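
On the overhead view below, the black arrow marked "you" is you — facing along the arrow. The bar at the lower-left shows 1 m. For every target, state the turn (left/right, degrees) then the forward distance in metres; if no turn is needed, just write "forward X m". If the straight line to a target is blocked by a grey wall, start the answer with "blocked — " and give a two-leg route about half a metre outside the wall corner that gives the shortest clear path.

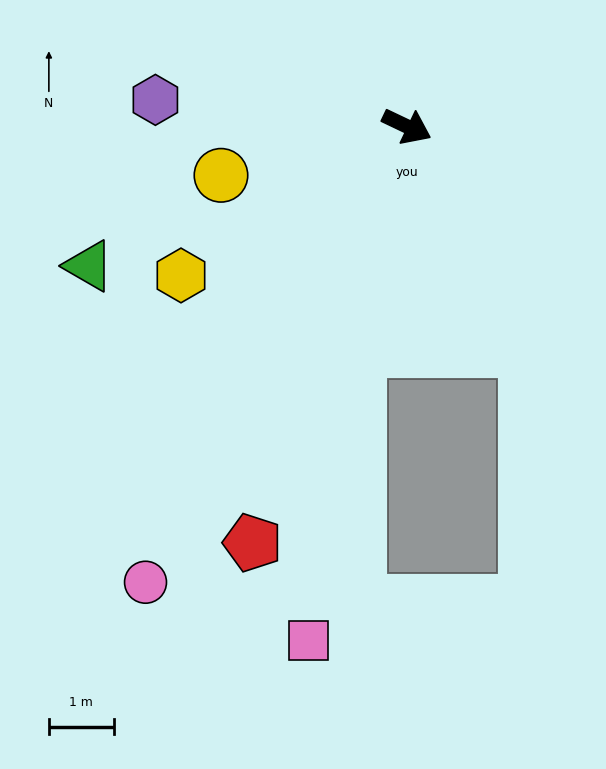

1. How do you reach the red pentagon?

turn right 85°, forward 6.8 m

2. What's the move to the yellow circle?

turn right 140°, forward 3.0 m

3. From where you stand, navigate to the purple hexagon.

turn right 161°, forward 3.9 m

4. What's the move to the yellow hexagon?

turn right 121°, forward 4.2 m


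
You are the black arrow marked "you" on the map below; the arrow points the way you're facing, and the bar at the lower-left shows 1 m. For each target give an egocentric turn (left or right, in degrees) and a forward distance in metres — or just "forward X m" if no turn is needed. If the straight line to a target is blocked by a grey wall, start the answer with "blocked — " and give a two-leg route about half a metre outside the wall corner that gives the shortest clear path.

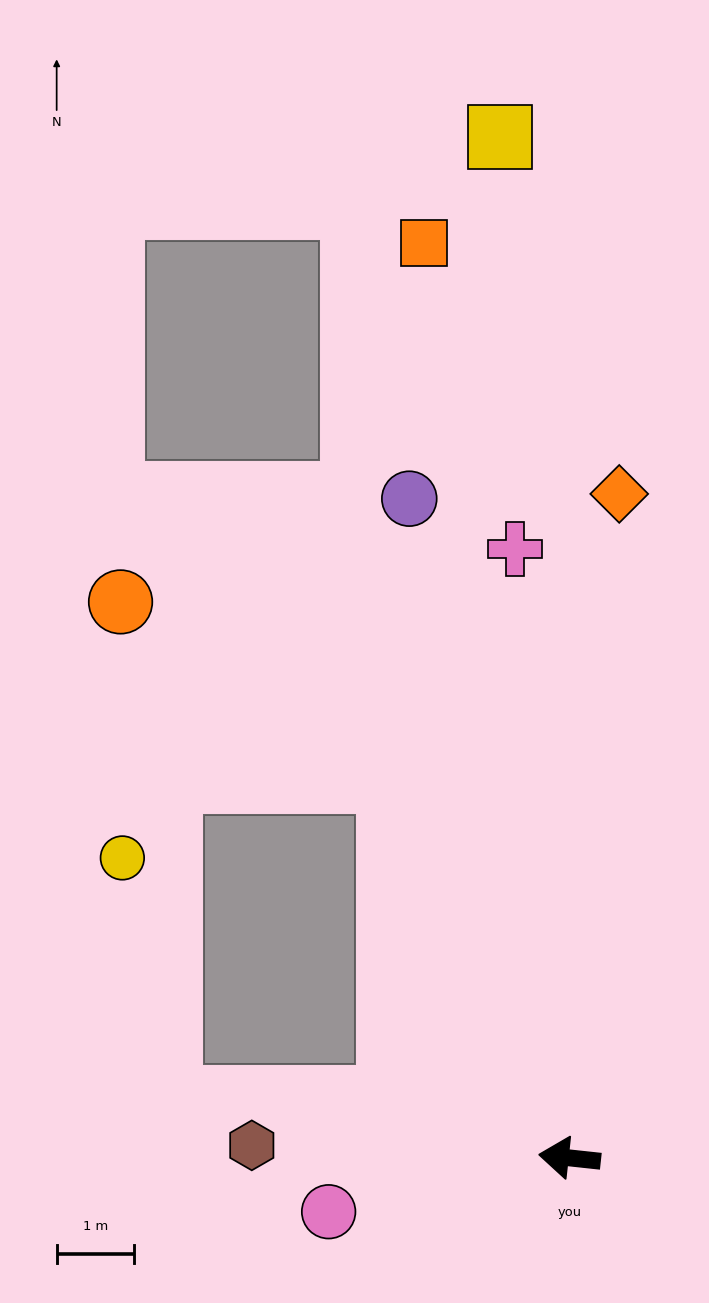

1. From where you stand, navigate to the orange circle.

blocked — turn right 58°, forward 5.4 m, then turn left 31°, forward 4.2 m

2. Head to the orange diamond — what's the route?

turn right 88°, forward 8.6 m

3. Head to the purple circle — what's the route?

turn right 70°, forward 8.8 m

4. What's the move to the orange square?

turn right 75°, forward 12.0 m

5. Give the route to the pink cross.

turn right 79°, forward 7.9 m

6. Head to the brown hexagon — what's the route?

turn left 4°, forward 4.1 m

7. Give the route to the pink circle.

turn left 19°, forward 3.2 m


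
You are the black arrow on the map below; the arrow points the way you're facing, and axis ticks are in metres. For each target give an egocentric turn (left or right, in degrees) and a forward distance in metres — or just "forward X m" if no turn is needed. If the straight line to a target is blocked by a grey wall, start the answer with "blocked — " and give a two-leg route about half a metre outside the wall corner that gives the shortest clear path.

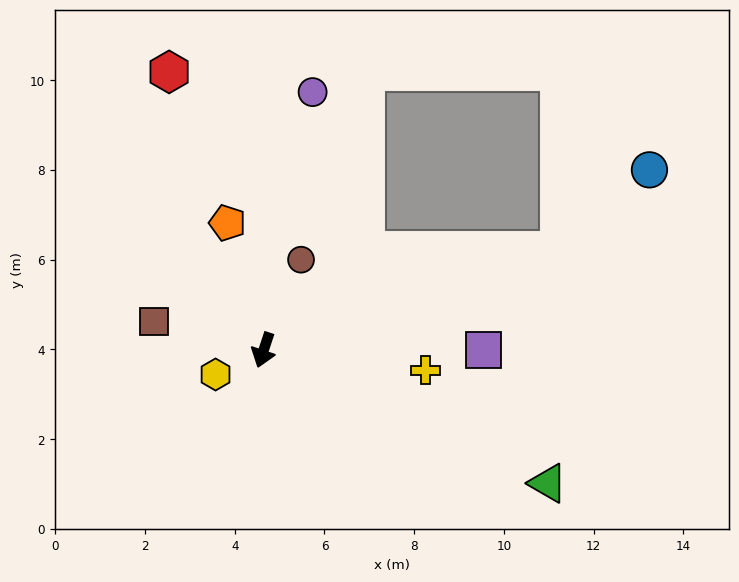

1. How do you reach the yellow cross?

turn left 101°, forward 3.6 m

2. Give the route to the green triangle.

turn left 83°, forward 7.0 m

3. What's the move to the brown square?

turn right 86°, forward 2.5 m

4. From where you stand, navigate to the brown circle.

turn left 176°, forward 2.2 m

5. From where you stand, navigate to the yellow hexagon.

turn right 45°, forward 1.2 m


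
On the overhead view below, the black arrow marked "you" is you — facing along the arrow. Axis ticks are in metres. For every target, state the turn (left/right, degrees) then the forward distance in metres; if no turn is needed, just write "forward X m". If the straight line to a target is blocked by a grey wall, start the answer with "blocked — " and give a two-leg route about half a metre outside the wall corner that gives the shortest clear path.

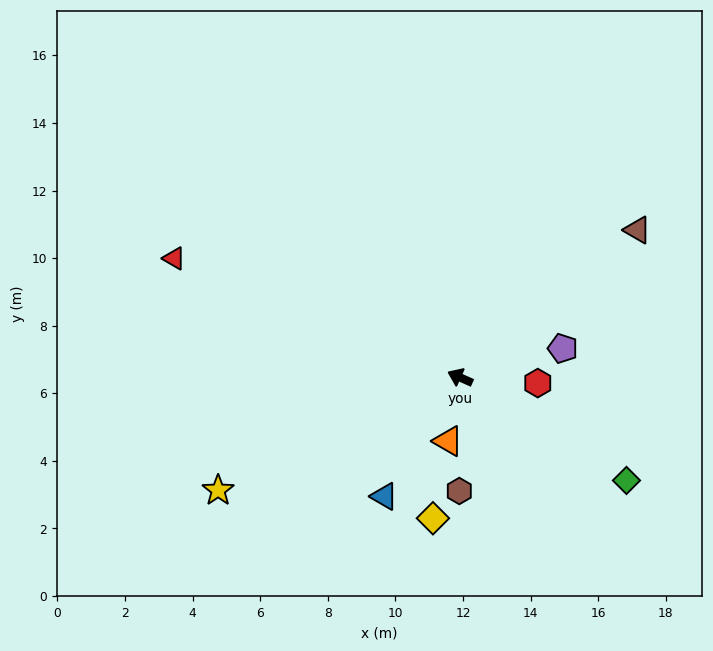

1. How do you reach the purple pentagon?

turn right 140°, forward 3.2 m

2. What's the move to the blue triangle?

turn left 81°, forward 4.2 m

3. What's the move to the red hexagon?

turn right 160°, forward 2.3 m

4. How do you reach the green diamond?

turn left 172°, forward 5.8 m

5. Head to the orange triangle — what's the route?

turn left 103°, forward 1.9 m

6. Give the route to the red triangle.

forward 9.2 m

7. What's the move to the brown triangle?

turn right 116°, forward 6.8 m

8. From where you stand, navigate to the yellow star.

turn left 49°, forward 7.9 m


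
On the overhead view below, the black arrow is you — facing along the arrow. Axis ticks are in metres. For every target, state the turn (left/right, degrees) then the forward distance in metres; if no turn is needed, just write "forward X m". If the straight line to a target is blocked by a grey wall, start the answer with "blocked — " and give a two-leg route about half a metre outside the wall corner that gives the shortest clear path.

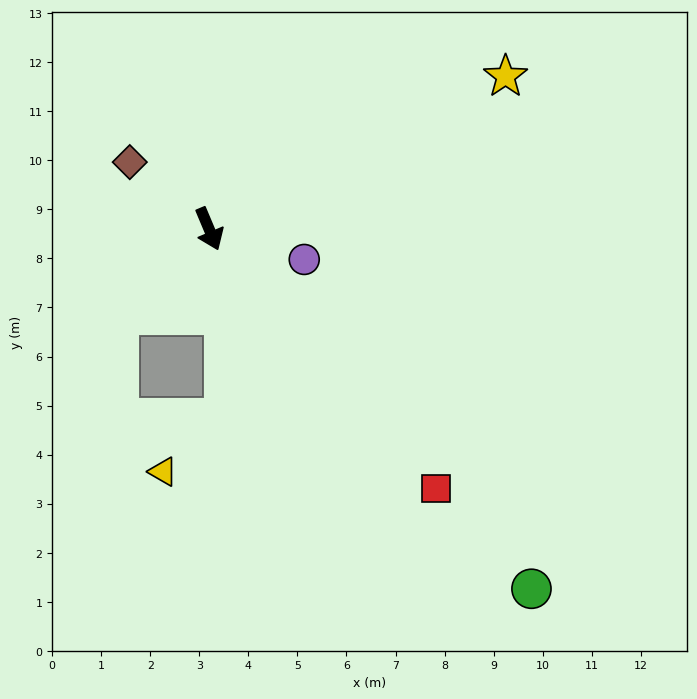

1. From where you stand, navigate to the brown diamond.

turn right 153°, forward 2.1 m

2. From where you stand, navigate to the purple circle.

turn left 49°, forward 2.0 m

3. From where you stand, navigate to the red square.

turn left 18°, forward 7.0 m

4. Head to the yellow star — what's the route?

turn left 94°, forward 6.8 m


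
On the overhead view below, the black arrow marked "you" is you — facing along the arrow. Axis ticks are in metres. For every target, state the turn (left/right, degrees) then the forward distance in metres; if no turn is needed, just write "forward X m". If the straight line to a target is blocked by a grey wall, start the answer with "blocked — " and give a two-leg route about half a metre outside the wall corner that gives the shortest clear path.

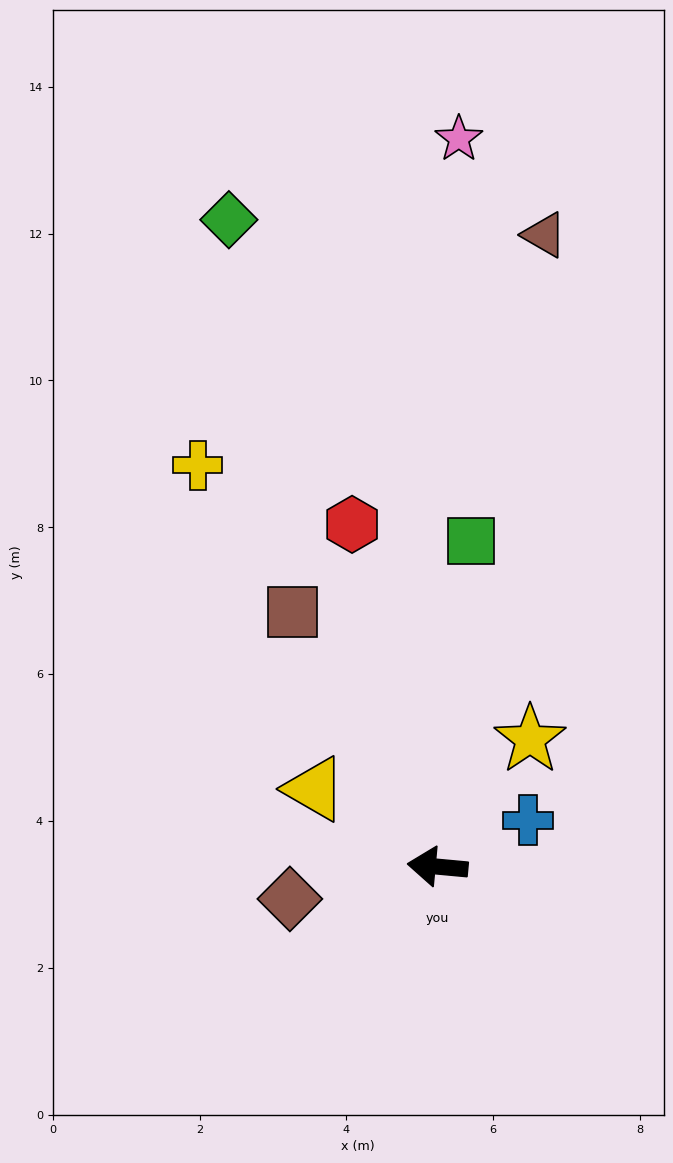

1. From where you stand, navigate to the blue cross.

turn right 148°, forward 1.4 m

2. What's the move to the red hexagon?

turn right 71°, forward 4.8 m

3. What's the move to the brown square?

turn right 55°, forward 4.0 m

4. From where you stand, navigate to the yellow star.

turn right 121°, forward 2.1 m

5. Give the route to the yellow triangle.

turn right 27°, forward 2.0 m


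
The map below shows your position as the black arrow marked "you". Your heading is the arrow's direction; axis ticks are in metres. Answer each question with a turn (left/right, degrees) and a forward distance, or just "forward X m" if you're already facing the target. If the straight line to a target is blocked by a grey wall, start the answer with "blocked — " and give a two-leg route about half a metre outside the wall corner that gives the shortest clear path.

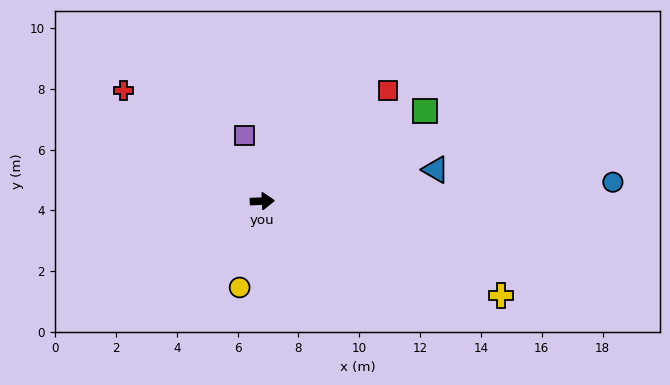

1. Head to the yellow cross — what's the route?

turn right 24°, forward 8.4 m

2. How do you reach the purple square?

turn left 102°, forward 2.2 m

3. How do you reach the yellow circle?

turn right 107°, forward 2.9 m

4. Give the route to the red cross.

turn left 139°, forward 5.8 m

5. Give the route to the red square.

turn left 39°, forward 5.5 m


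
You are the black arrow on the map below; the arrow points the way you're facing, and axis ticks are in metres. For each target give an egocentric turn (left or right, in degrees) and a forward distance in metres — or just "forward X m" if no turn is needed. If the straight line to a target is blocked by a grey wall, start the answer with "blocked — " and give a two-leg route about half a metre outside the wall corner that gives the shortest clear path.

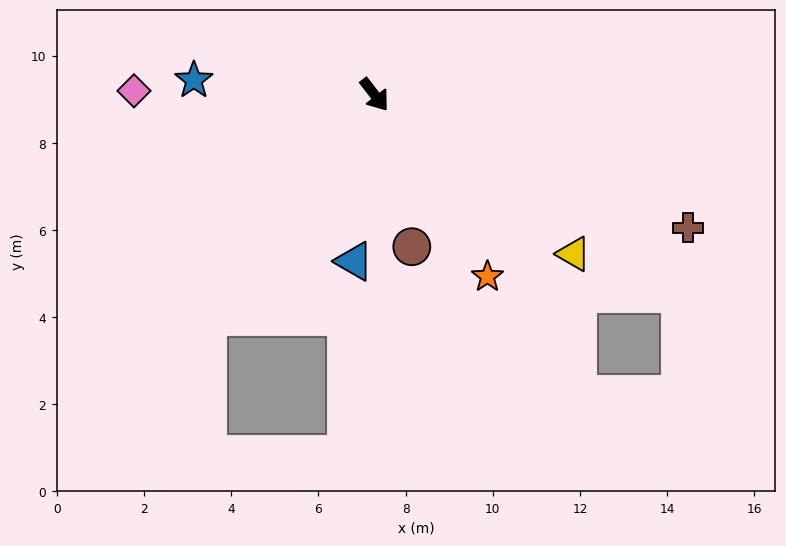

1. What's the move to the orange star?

turn right 6°, forward 4.9 m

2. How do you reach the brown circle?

turn right 24°, forward 3.6 m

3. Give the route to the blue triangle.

turn right 45°, forward 3.8 m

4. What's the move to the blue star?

turn right 132°, forward 4.2 m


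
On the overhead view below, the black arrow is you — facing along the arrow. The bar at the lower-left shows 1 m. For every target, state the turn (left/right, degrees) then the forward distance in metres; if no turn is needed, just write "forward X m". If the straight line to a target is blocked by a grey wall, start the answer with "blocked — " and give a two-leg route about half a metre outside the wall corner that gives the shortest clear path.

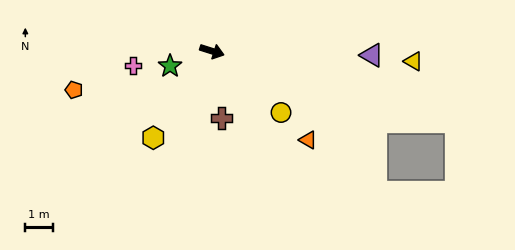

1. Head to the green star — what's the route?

turn right 143°, forward 1.6 m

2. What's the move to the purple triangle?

turn left 16°, forward 5.9 m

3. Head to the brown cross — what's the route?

turn right 64°, forward 2.5 m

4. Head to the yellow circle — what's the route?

turn right 24°, forward 3.4 m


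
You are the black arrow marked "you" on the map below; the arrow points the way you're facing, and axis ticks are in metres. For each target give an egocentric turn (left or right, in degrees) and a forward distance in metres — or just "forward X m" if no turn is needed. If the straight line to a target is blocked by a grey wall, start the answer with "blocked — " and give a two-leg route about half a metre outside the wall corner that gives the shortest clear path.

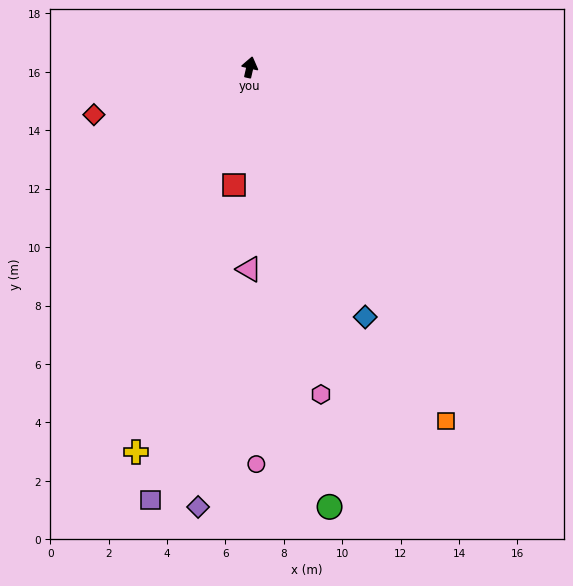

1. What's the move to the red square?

turn right 175°, forward 4.1 m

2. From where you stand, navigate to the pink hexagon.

turn right 155°, forward 11.5 m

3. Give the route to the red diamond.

turn left 120°, forward 5.6 m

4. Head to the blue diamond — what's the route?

turn right 142°, forward 9.4 m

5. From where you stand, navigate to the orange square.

turn right 138°, forward 13.8 m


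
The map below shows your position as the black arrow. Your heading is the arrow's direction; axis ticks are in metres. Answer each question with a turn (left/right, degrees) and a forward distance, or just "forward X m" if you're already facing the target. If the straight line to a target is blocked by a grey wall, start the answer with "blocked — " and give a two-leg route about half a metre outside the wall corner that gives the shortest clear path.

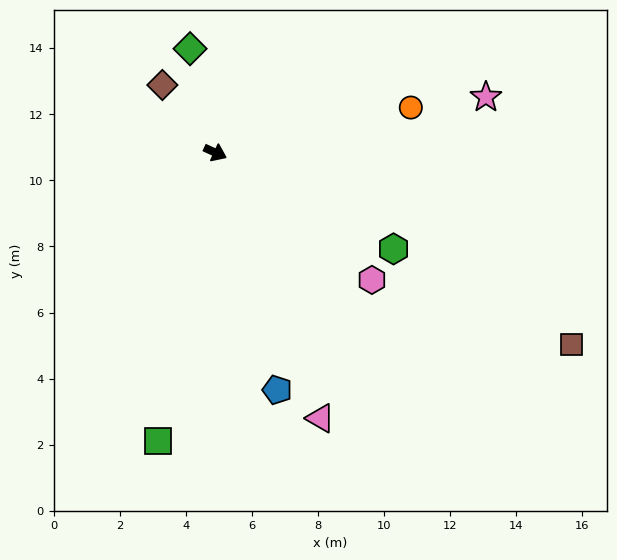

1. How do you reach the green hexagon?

turn right 4°, forward 6.1 m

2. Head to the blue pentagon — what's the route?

turn right 51°, forward 7.4 m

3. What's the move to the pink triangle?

turn right 44°, forward 8.6 m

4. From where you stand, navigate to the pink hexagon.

turn right 14°, forward 6.1 m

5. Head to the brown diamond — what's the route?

turn left 153°, forward 2.6 m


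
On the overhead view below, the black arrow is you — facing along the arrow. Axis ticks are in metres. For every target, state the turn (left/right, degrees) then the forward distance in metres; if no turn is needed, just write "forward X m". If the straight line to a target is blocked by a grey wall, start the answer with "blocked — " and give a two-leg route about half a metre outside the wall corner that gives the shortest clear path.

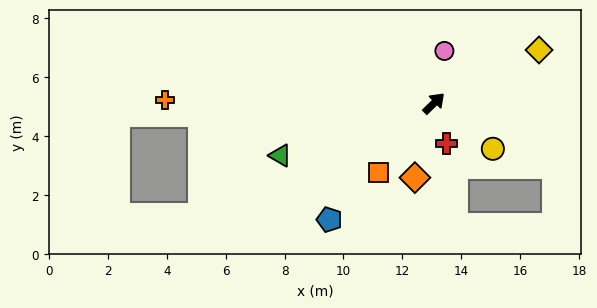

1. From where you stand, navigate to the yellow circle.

turn right 82°, forward 2.5 m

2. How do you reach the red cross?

turn right 117°, forward 1.4 m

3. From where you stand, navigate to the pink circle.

turn left 34°, forward 1.8 m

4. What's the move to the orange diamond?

turn right 149°, forward 2.6 m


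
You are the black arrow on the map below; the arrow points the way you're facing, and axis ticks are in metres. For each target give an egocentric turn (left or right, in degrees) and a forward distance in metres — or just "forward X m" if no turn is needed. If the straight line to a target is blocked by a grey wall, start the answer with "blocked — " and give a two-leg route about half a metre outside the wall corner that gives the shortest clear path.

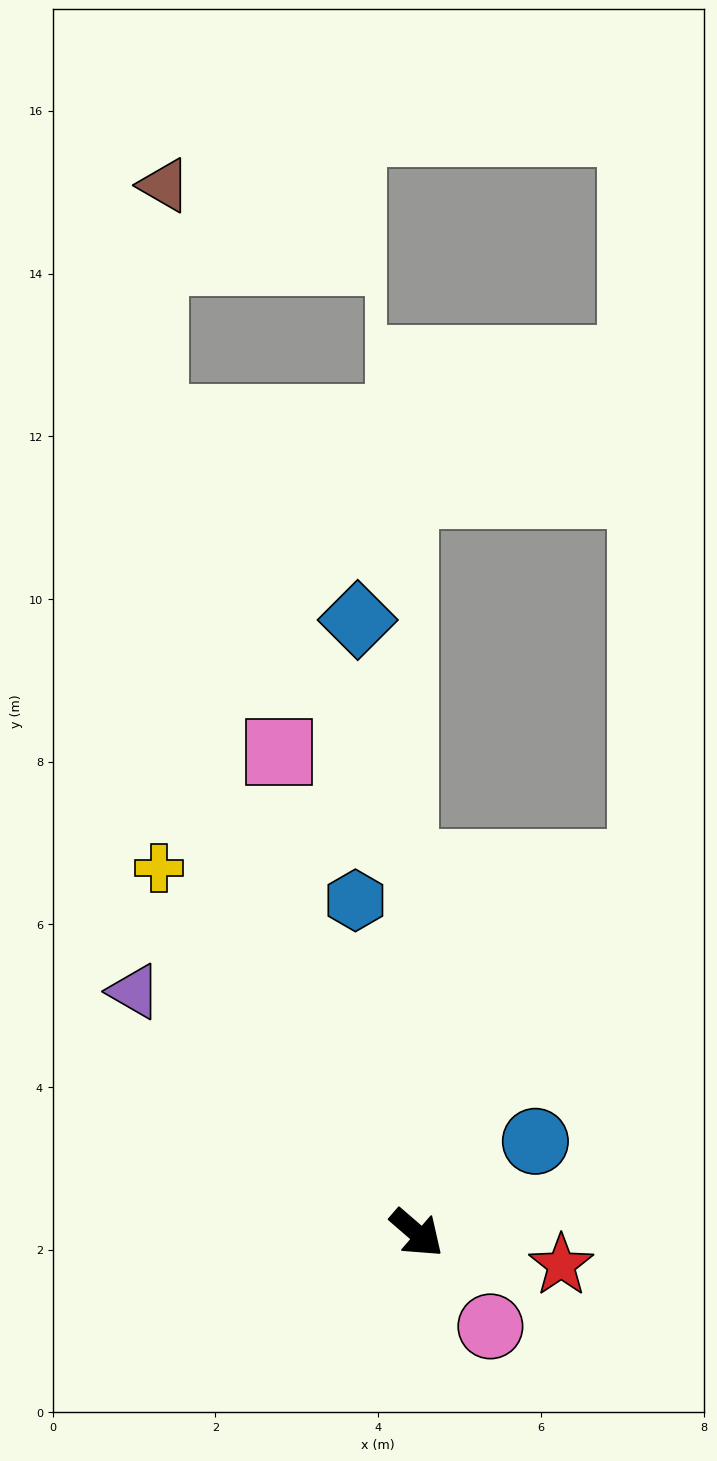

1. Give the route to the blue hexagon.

turn left 141°, forward 4.2 m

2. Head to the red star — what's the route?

turn left 28°, forward 1.8 m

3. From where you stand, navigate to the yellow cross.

turn left 166°, forward 5.5 m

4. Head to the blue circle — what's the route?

turn left 79°, forward 1.8 m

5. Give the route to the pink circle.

turn right 11°, forward 1.5 m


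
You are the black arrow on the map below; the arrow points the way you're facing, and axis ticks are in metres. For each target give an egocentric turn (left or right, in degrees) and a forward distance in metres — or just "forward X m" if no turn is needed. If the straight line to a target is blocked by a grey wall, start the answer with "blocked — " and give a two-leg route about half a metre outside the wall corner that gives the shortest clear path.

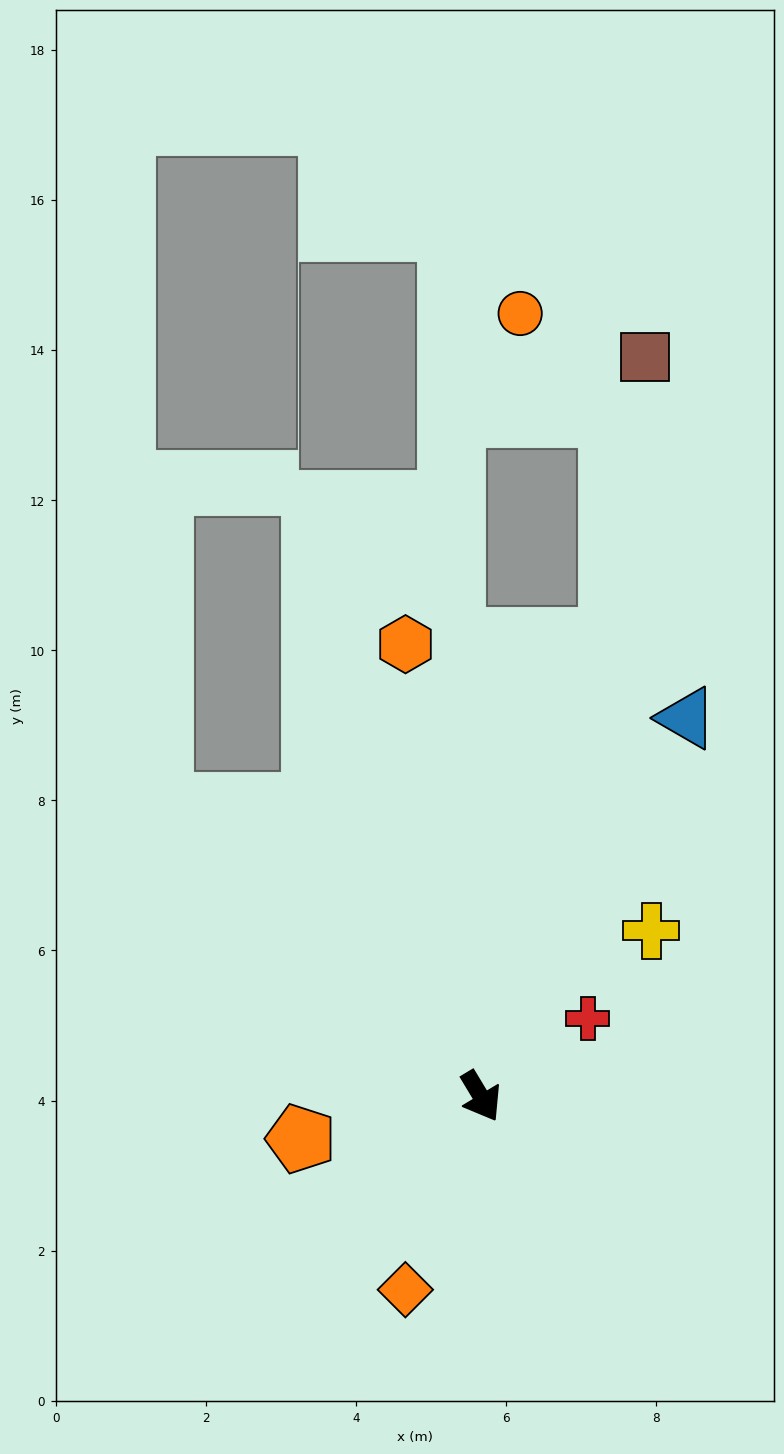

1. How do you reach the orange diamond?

turn right 52°, forward 2.8 m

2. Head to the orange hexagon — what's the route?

turn left 158°, forward 6.1 m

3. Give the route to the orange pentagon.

turn right 108°, forward 2.5 m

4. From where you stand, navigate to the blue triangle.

turn left 120°, forward 5.7 m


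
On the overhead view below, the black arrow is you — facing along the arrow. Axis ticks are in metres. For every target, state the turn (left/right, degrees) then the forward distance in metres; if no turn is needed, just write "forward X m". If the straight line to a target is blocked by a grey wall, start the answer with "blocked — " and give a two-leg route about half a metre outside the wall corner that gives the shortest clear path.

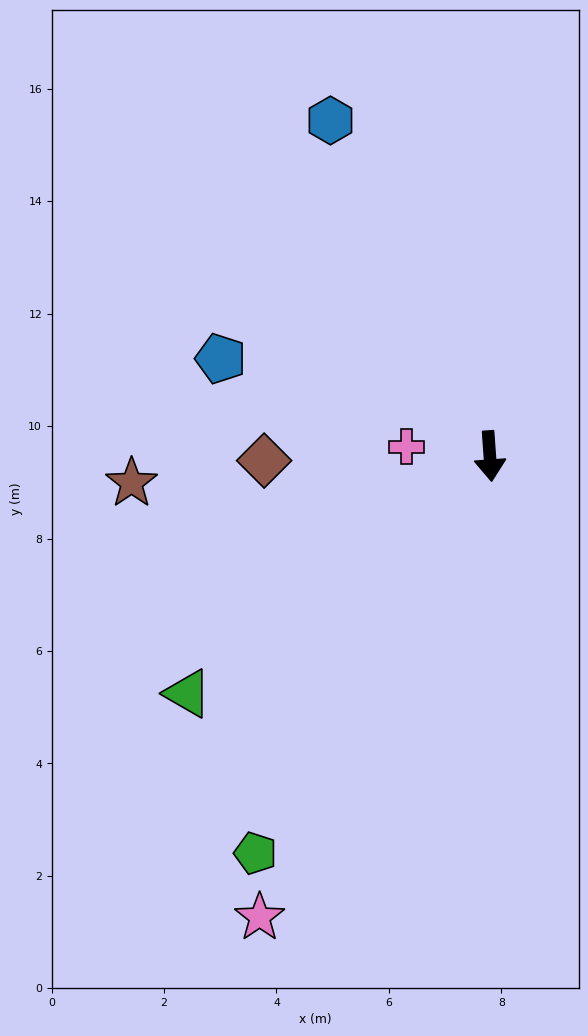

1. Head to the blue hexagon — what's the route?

turn right 159°, forward 6.6 m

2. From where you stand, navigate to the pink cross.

turn right 100°, forward 1.5 m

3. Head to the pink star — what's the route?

turn right 31°, forward 9.2 m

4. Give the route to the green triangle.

turn right 56°, forward 6.8 m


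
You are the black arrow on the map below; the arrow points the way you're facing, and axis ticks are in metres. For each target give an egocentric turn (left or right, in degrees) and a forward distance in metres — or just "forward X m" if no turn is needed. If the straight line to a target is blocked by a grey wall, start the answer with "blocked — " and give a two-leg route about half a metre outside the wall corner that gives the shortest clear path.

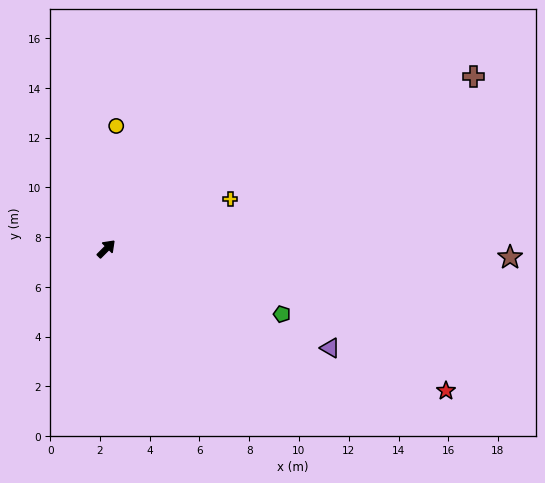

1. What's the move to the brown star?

turn right 46°, forward 16.2 m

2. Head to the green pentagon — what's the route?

turn right 65°, forward 7.5 m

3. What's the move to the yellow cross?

turn right 23°, forward 5.4 m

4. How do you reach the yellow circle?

turn left 40°, forward 5.0 m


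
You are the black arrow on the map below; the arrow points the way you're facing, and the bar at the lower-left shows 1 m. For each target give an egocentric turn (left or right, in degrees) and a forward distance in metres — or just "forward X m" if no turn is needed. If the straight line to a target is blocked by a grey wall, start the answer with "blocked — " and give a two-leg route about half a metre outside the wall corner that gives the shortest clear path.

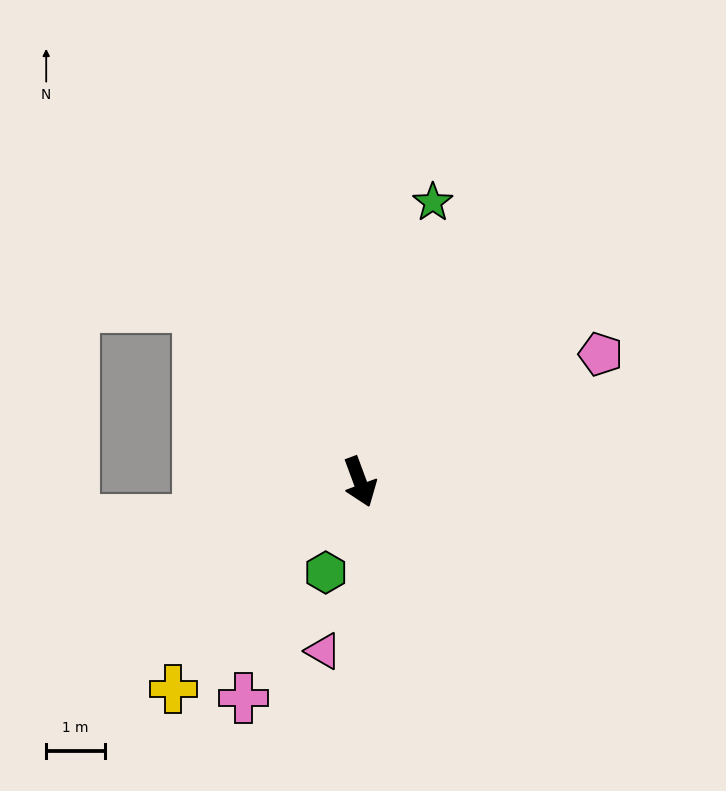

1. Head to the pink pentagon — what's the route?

turn left 98°, forward 4.6 m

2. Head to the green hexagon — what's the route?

turn right 41°, forward 1.6 m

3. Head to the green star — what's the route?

turn left 145°, forward 4.9 m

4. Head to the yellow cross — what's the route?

turn right 62°, forward 4.7 m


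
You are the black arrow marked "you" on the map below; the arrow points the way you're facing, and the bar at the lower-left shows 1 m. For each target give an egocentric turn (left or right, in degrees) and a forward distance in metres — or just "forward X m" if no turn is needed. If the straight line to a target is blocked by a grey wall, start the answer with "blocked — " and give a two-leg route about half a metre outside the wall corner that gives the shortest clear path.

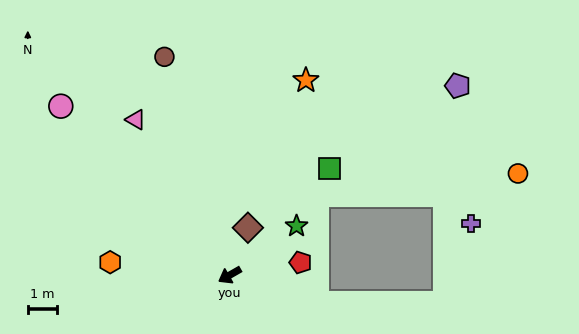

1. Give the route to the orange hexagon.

turn right 36°, forward 4.1 m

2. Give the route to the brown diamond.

turn right 141°, forward 1.7 m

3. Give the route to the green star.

turn right 173°, forward 2.8 m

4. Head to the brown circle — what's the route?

turn right 103°, forward 7.8 m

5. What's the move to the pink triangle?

turn right 89°, forward 6.2 m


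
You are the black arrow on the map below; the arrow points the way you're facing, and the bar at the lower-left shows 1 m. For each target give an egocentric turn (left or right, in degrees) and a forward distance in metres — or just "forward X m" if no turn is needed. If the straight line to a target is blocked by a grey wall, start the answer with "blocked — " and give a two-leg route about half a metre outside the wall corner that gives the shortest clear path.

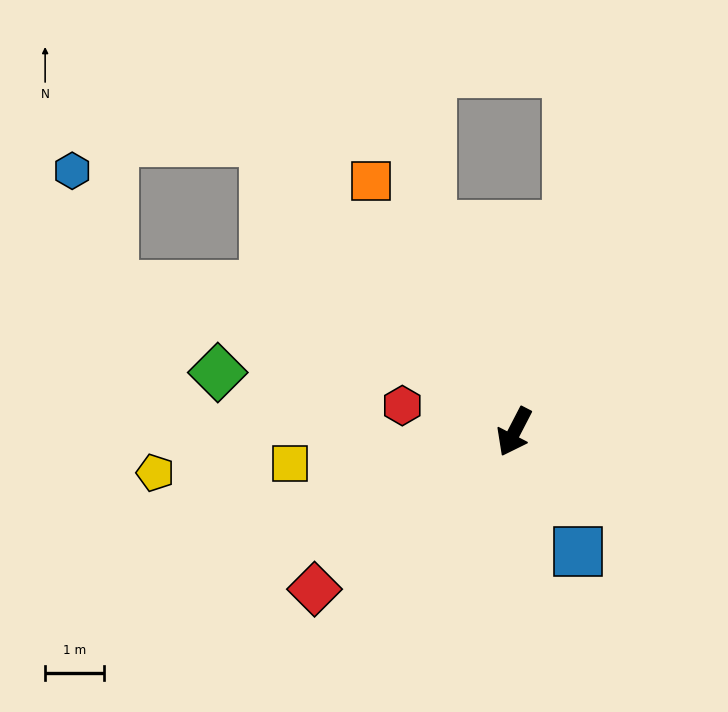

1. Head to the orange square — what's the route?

turn right 123°, forward 4.9 m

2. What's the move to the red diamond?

turn right 24°, forward 4.3 m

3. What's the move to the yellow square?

turn right 55°, forward 3.8 m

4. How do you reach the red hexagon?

turn right 76°, forward 1.9 m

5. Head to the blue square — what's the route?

turn left 55°, forward 2.3 m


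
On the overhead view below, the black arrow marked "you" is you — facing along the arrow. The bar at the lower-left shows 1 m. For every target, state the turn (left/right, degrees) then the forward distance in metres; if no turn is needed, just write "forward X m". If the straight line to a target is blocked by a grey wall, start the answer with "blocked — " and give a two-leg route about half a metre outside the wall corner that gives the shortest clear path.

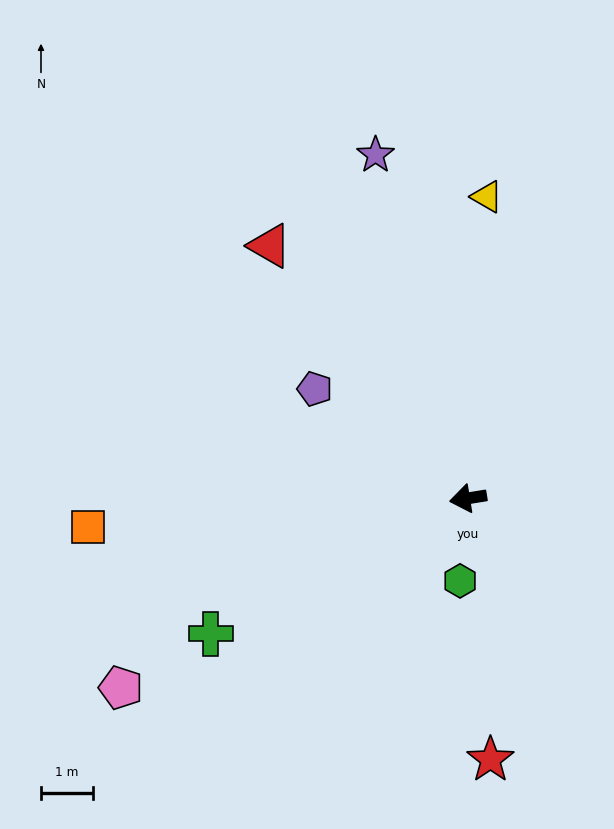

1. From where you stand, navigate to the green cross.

turn left 19°, forward 5.6 m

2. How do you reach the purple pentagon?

turn right 45°, forward 3.6 m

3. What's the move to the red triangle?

turn right 61°, forward 6.2 m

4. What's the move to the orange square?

turn right 5°, forward 7.3 m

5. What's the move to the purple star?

turn right 84°, forward 6.8 m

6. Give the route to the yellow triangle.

turn right 103°, forward 5.8 m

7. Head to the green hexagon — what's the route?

turn left 75°, forward 1.6 m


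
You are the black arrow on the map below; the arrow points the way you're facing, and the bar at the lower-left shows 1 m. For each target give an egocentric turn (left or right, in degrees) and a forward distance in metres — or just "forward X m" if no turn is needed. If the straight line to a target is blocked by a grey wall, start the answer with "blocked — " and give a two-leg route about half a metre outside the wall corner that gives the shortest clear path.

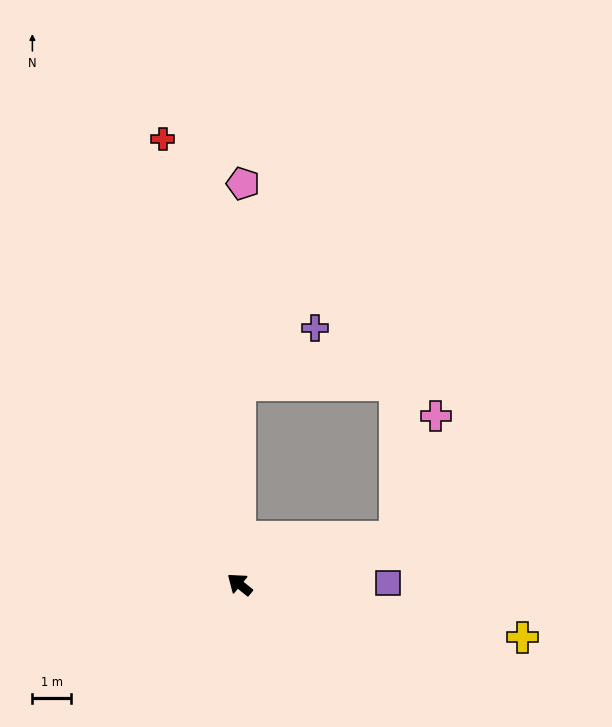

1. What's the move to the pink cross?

blocked — turn right 124°, forward 4.2 m, then turn left 55°, forward 3.3 m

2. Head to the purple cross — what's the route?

blocked — turn right 51°, forward 5.2 m, then turn right 53°, forward 2.4 m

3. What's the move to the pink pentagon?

turn right 51°, forward 10.4 m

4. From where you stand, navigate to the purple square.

turn right 140°, forward 3.9 m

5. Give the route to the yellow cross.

turn right 151°, forward 7.5 m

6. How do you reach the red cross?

turn right 41°, forward 11.7 m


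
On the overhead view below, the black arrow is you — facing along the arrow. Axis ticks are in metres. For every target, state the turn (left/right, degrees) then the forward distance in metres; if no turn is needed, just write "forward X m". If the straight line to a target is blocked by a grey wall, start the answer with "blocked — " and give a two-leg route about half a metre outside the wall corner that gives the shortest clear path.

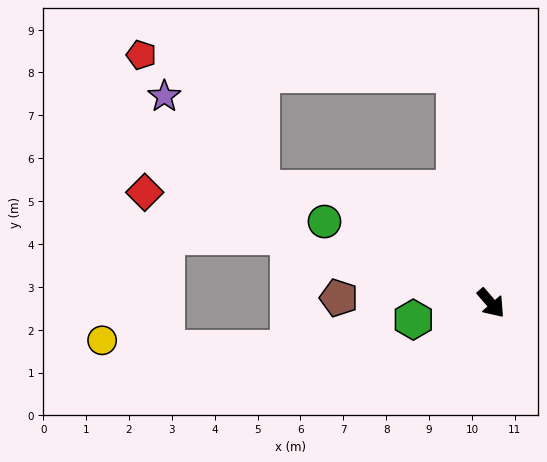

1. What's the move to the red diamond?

turn right 149°, forward 8.5 m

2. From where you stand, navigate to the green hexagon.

turn right 119°, forward 1.9 m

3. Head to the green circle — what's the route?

turn right 157°, forward 4.3 m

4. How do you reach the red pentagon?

blocked — turn left 148°, forward 5.4 m, then turn left 78°, forward 7.3 m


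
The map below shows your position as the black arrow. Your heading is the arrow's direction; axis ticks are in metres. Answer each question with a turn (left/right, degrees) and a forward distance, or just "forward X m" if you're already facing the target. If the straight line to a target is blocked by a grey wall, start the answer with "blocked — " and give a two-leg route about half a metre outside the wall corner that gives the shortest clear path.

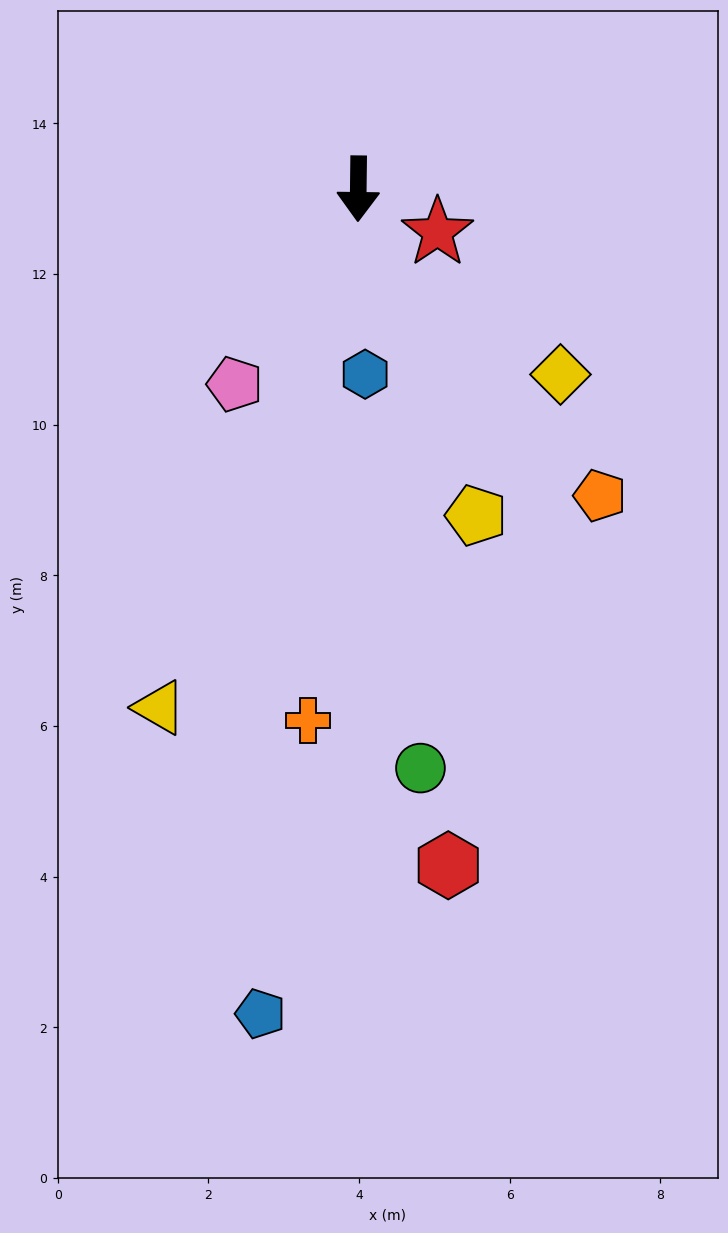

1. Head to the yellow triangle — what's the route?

turn right 20°, forward 7.4 m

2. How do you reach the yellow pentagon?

turn left 21°, forward 4.6 m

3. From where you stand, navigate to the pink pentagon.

turn right 32°, forward 3.1 m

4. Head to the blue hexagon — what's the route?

turn left 3°, forward 2.5 m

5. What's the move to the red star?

turn left 62°, forward 1.2 m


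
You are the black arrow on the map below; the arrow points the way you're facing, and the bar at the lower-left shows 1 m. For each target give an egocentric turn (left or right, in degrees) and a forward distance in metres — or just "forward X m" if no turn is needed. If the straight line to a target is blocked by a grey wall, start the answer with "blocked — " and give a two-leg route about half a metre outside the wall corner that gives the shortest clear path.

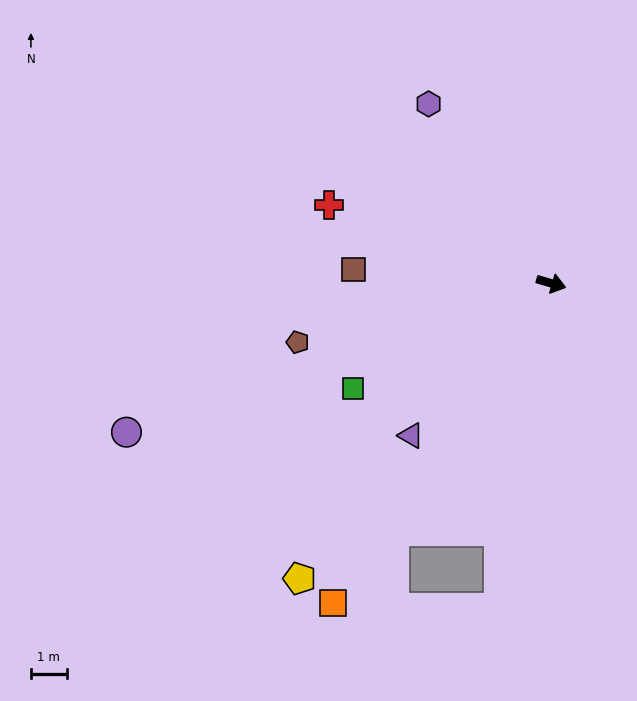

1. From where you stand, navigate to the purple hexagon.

turn left 141°, forward 6.1 m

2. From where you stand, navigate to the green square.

turn right 136°, forward 6.3 m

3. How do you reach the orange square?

turn right 108°, forward 10.8 m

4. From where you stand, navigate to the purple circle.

turn right 144°, forward 12.6 m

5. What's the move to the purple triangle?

turn right 116°, forward 5.8 m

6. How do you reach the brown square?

turn right 168°, forward 5.5 m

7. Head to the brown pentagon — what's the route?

turn right 151°, forward 7.3 m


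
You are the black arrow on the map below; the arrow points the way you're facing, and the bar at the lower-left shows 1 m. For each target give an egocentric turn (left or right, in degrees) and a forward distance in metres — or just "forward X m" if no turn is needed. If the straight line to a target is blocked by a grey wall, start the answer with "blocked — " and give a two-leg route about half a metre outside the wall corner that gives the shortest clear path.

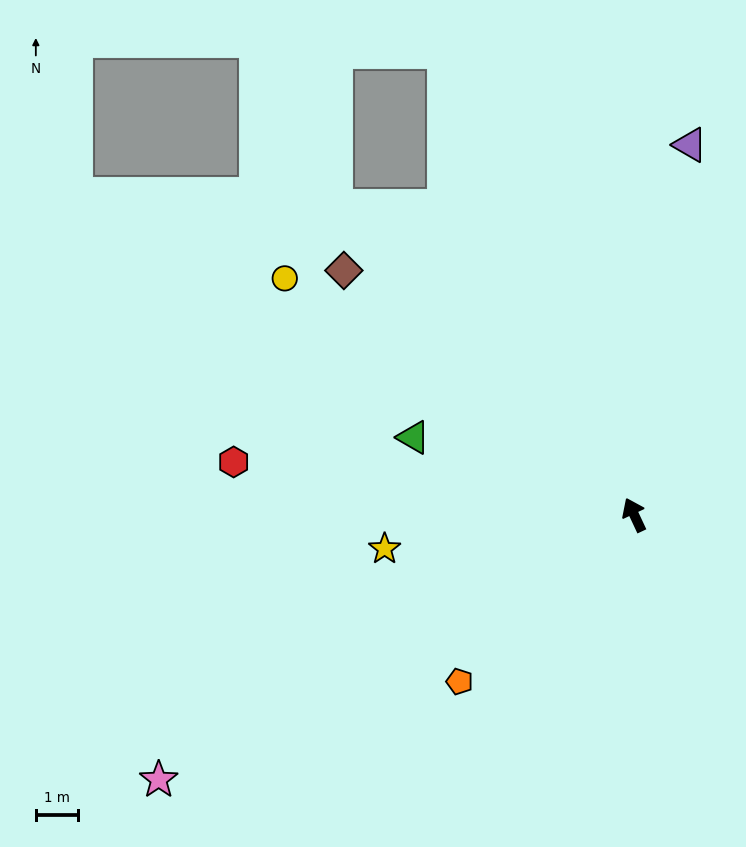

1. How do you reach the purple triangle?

turn right 34°, forward 9.0 m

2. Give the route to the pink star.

turn left 94°, forward 13.1 m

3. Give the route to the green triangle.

turn left 46°, forward 5.6 m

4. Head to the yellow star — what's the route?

turn left 73°, forward 6.0 m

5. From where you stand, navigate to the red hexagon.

turn left 57°, forward 9.7 m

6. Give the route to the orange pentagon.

turn left 109°, forward 5.8 m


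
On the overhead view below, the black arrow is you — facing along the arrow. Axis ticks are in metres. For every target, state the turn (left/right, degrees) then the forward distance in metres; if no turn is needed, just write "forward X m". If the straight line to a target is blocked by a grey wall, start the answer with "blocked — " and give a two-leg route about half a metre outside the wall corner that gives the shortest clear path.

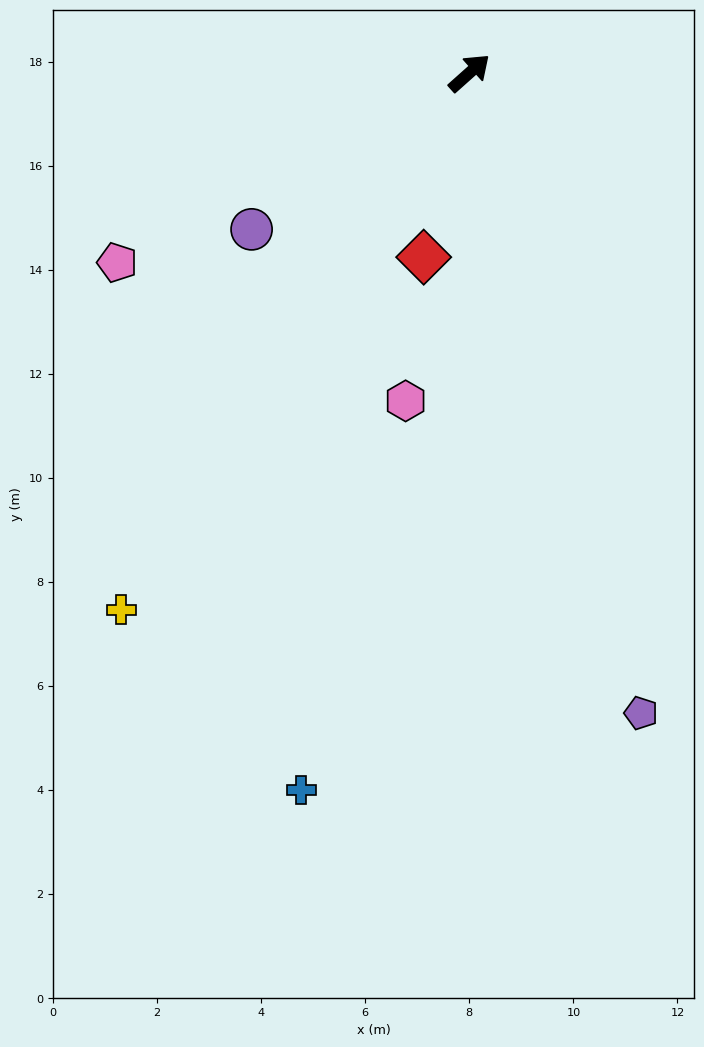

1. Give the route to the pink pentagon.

turn left 167°, forward 7.7 m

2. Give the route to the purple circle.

turn left 174°, forward 5.2 m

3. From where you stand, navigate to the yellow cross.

turn right 165°, forward 12.3 m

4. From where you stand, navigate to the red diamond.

turn right 146°, forward 3.6 m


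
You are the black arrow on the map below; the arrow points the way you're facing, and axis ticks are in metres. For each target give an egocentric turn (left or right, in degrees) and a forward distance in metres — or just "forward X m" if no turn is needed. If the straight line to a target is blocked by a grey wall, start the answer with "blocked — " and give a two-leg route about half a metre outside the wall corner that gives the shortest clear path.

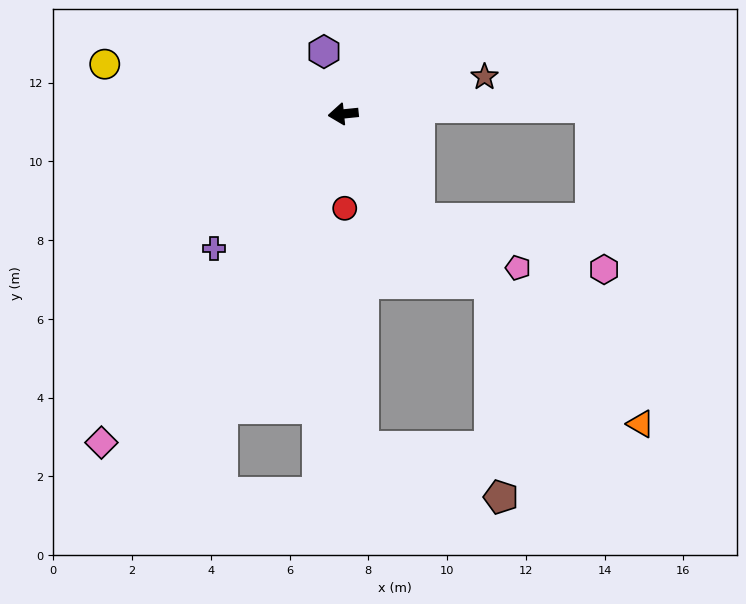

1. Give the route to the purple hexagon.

turn right 79°, forward 1.7 m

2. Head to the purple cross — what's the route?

turn left 40°, forward 4.7 m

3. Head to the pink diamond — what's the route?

turn left 48°, forward 10.4 m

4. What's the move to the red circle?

turn left 85°, forward 2.4 m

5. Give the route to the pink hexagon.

blocked — turn left 120°, forward 3.3 m, then turn left 39°, forward 4.9 m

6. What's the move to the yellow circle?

turn right 18°, forward 6.2 m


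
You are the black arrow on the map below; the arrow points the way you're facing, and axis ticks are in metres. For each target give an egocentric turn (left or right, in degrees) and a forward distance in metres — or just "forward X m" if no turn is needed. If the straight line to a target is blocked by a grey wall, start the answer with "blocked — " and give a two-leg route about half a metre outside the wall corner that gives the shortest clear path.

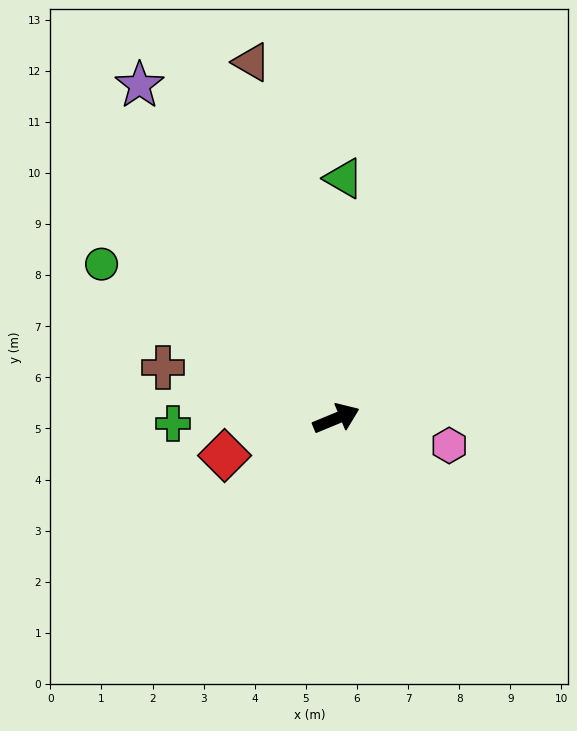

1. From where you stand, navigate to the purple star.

turn left 98°, forward 7.6 m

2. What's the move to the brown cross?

turn left 141°, forward 3.5 m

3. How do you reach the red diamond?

turn left 176°, forward 2.3 m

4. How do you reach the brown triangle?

turn left 81°, forward 7.2 m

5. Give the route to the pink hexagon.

turn right 36°, forward 2.3 m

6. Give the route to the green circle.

turn left 124°, forward 5.5 m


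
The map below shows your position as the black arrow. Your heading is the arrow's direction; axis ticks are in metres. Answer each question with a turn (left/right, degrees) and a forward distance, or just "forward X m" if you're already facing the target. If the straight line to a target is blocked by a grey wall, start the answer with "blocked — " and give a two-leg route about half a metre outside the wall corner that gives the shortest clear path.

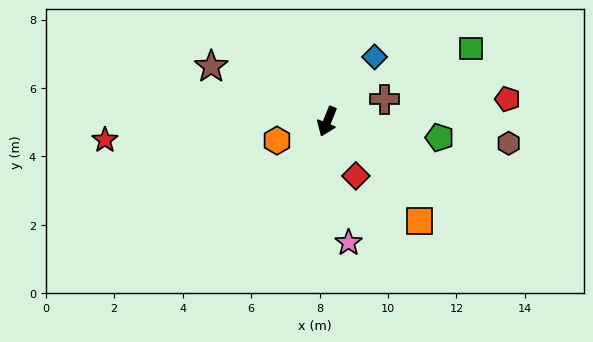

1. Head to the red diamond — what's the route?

turn left 50°, forward 1.8 m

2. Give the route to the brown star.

turn right 93°, forward 3.8 m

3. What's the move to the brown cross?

turn left 133°, forward 1.8 m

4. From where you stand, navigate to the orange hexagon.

turn right 47°, forward 1.6 m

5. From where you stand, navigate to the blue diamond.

turn left 166°, forward 2.3 m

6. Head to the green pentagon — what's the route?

turn left 104°, forward 3.3 m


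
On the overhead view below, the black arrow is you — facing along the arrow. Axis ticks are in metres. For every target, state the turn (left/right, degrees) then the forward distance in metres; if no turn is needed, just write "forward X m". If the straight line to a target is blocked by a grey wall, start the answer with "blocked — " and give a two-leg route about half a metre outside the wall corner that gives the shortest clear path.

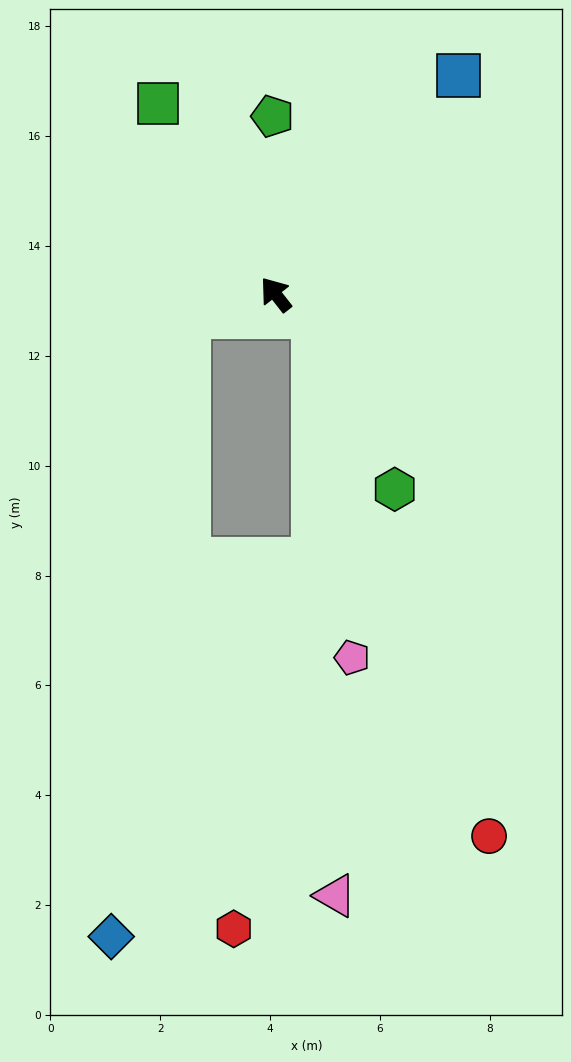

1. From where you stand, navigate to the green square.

turn right 6°, forward 4.1 m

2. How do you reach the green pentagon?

turn right 37°, forward 3.2 m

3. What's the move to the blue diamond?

blocked — turn left 65°, forward 1.6 m, then turn left 70°, forward 11.4 m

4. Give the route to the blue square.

turn right 78°, forward 5.2 m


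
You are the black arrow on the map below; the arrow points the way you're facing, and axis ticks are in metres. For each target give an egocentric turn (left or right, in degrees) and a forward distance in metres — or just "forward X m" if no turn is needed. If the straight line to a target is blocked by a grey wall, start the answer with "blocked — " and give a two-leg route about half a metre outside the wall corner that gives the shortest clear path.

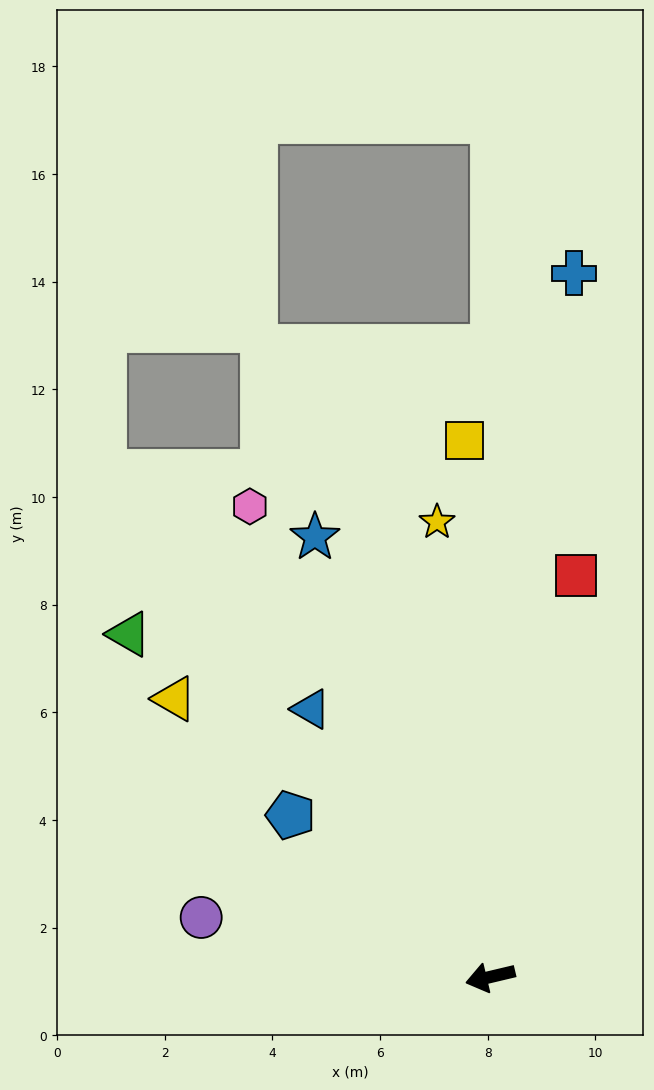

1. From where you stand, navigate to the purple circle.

turn right 25°, forward 5.5 m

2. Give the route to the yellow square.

turn right 101°, forward 10.0 m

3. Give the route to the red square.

turn right 115°, forward 7.6 m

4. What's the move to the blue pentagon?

turn right 52°, forward 4.8 m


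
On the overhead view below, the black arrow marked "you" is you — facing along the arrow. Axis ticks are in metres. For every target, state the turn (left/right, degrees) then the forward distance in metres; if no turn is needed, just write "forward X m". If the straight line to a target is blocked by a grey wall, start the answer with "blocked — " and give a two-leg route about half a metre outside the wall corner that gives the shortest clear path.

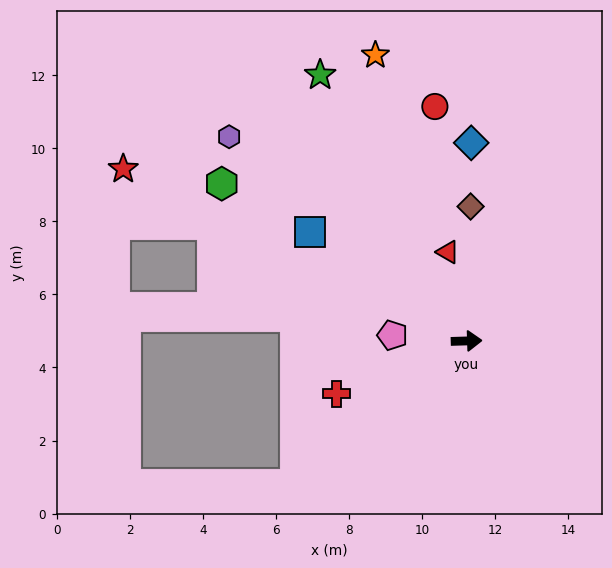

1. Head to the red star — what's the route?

turn left 152°, forward 10.5 m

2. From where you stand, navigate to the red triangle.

turn left 100°, forward 2.5 m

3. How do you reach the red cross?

turn right 160°, forward 3.8 m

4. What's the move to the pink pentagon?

turn left 174°, forward 2.0 m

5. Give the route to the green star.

turn left 117°, forward 8.3 m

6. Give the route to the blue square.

turn left 143°, forward 5.2 m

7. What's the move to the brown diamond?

turn left 87°, forward 3.7 m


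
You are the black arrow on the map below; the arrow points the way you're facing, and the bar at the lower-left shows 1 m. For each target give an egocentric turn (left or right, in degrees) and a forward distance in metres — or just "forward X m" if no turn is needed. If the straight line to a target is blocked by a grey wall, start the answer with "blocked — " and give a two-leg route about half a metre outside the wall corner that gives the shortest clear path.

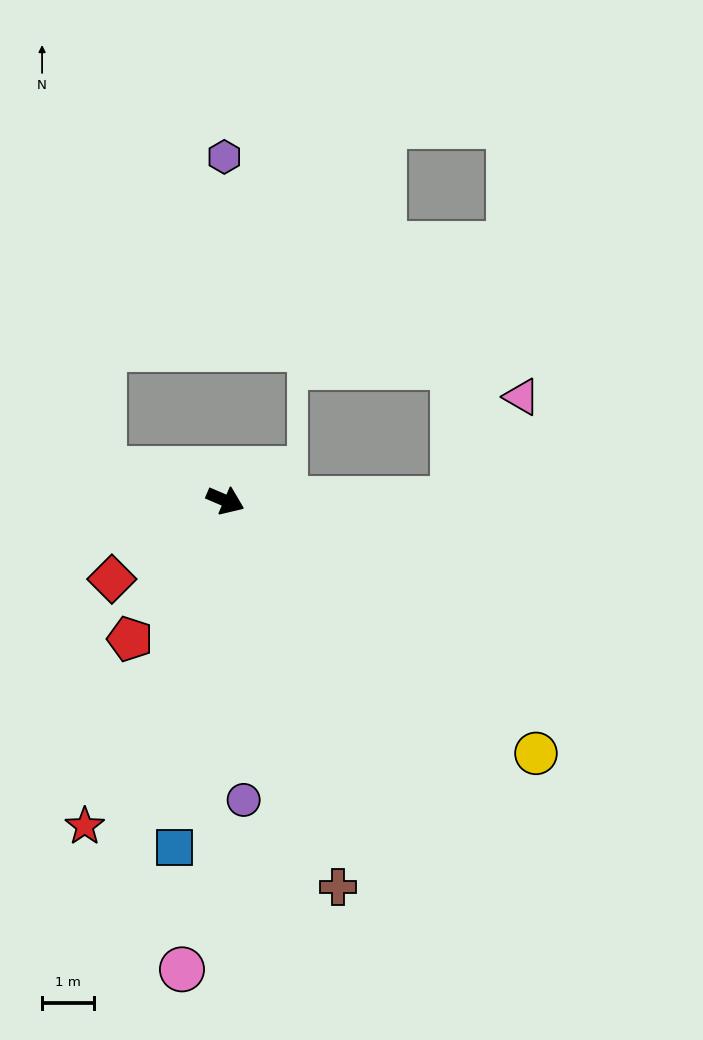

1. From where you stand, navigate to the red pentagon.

turn right 101°, forward 3.2 m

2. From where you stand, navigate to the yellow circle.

turn right 16°, forward 7.7 m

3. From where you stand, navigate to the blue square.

turn right 75°, forward 6.7 m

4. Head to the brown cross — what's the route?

turn right 51°, forward 7.7 m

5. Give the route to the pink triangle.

blocked — turn left 24°, forward 4.3 m, then turn left 55°, forward 2.4 m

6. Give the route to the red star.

turn right 90°, forward 6.8 m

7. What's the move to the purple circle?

turn right 63°, forward 5.7 m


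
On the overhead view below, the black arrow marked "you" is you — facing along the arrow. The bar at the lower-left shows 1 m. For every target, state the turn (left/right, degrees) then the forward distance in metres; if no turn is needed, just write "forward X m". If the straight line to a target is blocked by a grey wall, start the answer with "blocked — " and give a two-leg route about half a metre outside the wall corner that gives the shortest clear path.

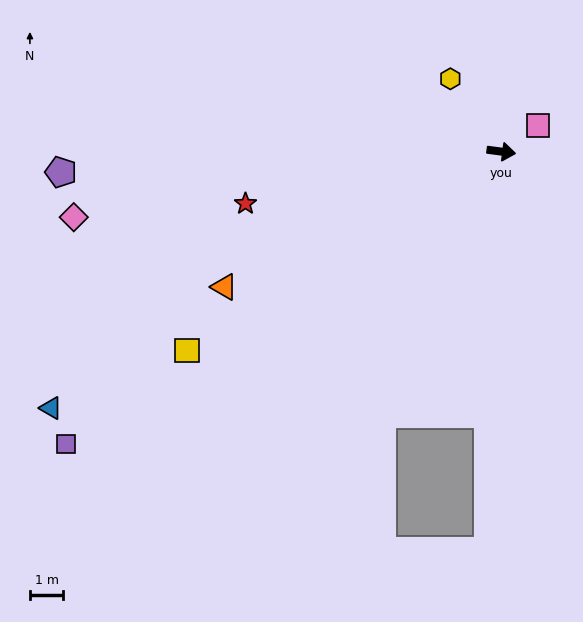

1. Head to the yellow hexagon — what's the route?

turn left 132°, forward 2.7 m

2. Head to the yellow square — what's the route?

turn right 140°, forward 11.2 m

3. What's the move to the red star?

turn right 161°, forward 7.8 m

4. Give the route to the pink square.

turn left 43°, forward 1.4 m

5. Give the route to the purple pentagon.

turn right 170°, forward 13.3 m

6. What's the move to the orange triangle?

turn right 146°, forward 9.3 m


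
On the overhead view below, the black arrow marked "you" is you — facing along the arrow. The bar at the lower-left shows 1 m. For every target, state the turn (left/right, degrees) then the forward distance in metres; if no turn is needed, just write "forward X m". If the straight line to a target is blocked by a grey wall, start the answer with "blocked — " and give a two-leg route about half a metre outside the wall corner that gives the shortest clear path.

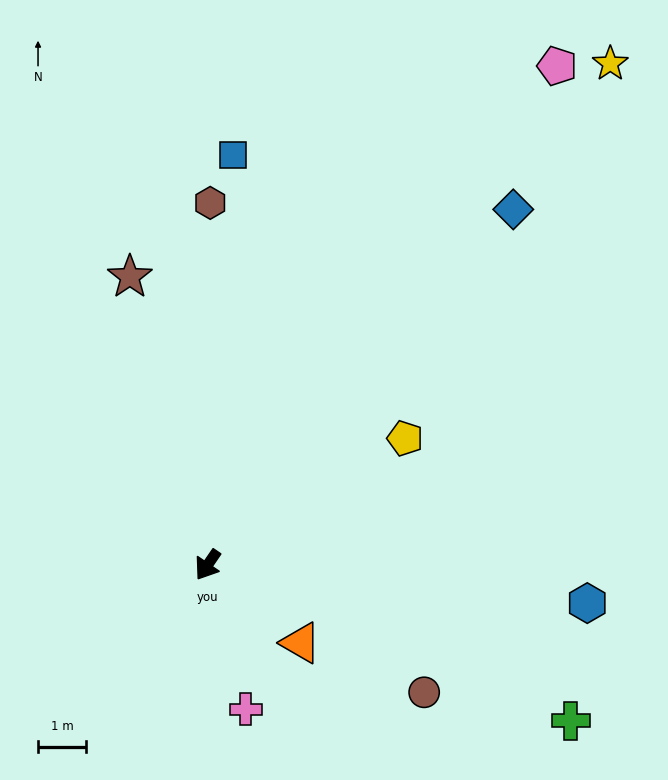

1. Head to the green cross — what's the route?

turn left 101°, forward 8.3 m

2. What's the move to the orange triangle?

turn left 84°, forward 2.5 m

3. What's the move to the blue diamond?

turn left 174°, forward 9.8 m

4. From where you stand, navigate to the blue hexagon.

turn left 119°, forward 8.0 m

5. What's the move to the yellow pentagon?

turn left 157°, forward 4.9 m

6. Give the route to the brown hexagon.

turn right 146°, forward 7.6 m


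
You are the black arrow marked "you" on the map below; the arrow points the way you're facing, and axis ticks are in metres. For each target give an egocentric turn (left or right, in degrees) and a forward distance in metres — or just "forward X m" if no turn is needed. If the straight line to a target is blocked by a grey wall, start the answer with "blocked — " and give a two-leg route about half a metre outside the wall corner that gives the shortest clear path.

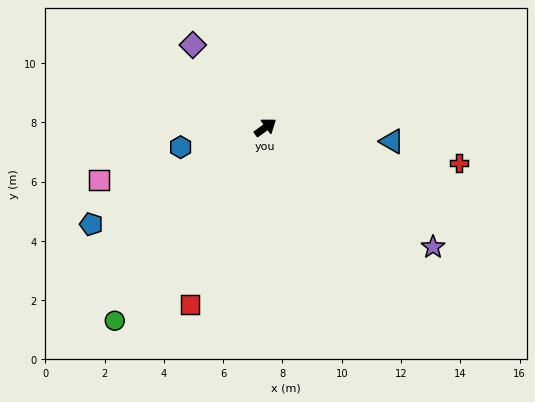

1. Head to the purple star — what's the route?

turn right 72°, forward 6.9 m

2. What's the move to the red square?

turn right 149°, forward 6.5 m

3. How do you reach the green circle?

turn right 164°, forward 8.3 m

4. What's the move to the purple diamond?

turn left 95°, forward 3.7 m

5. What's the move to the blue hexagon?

turn left 157°, forward 2.9 m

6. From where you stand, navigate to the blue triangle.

turn right 42°, forward 4.3 m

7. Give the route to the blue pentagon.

turn left 173°, forward 6.7 m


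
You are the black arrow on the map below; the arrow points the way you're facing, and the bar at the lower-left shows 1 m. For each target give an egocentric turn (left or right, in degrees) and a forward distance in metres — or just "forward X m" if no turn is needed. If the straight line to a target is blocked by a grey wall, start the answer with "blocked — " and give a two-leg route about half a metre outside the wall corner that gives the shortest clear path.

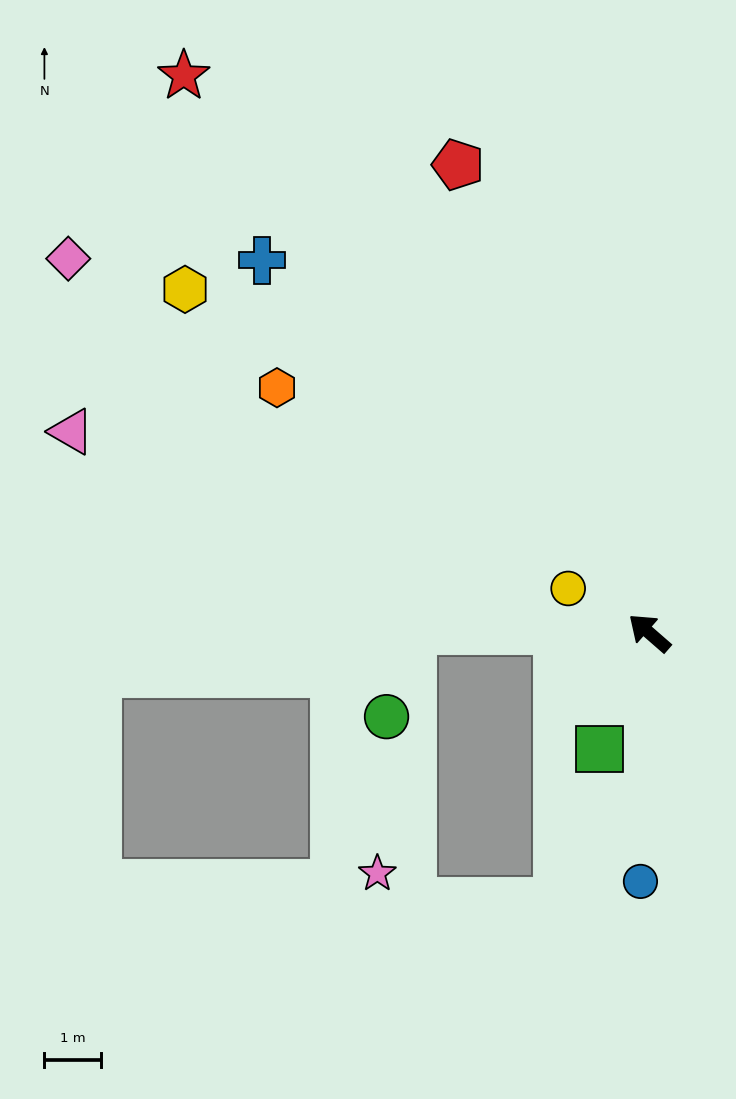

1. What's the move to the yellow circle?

turn left 12°, forward 1.6 m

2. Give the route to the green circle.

blocked — turn left 40°, forward 4.2 m, then turn left 74°, forward 1.6 m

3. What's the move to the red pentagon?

turn right 27°, forward 9.0 m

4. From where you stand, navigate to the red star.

turn right 9°, forward 12.9 m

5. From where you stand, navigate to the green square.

turn left 108°, forward 2.2 m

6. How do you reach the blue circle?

turn left 129°, forward 4.4 m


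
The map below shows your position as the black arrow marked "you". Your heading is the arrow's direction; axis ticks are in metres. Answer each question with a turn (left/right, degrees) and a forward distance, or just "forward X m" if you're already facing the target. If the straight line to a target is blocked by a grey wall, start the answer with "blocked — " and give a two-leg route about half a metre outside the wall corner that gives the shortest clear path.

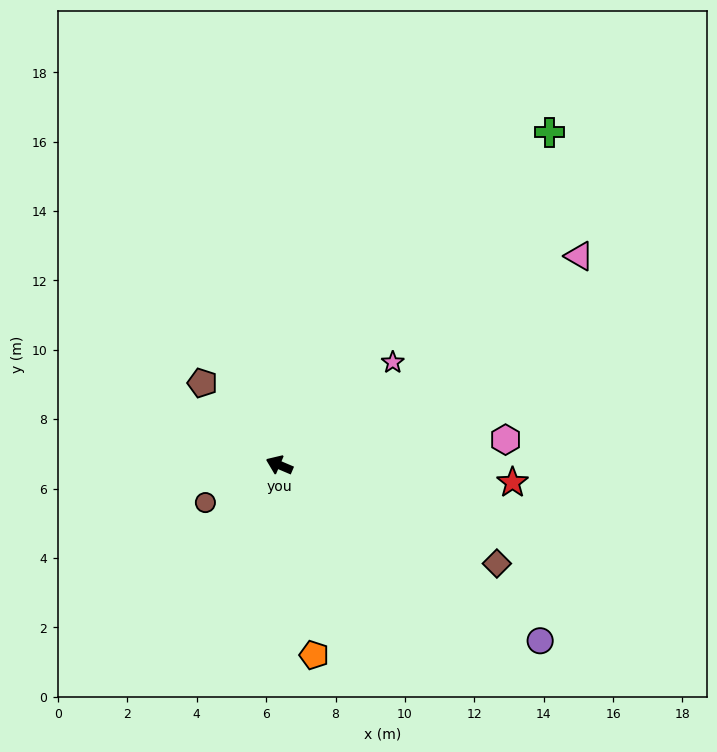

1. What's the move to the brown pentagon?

turn right 24°, forward 3.2 m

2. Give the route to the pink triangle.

turn right 122°, forward 10.5 m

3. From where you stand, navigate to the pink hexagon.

turn right 151°, forward 6.6 m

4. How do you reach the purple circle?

turn left 169°, forward 9.1 m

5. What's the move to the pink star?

turn right 115°, forward 4.4 m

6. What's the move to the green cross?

turn right 106°, forward 12.4 m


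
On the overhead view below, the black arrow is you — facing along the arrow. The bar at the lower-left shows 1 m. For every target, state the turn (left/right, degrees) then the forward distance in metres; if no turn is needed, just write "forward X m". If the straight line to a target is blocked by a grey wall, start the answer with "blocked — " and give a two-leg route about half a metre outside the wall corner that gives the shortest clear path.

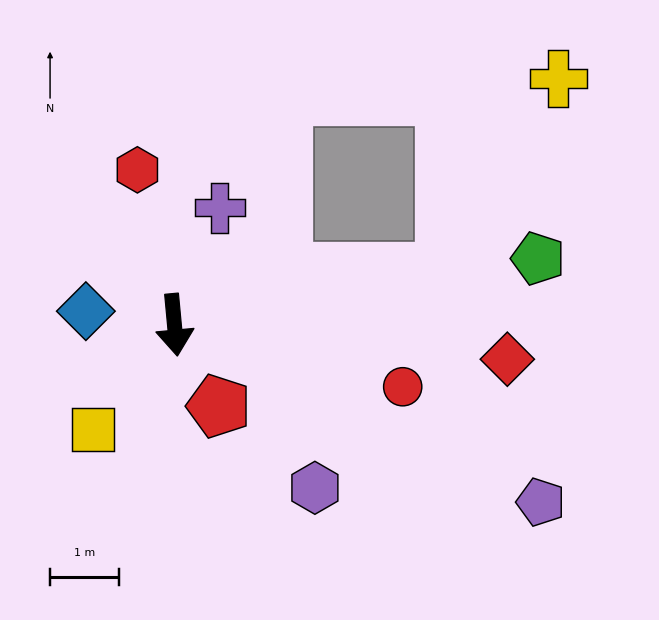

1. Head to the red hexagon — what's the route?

turn right 172°, forward 2.3 m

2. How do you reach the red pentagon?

turn left 23°, forward 1.3 m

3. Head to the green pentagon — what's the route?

turn left 95°, forward 5.4 m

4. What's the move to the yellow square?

turn right 43°, forward 1.9 m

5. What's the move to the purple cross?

turn left 154°, forward 1.8 m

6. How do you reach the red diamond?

turn left 79°, forward 4.9 m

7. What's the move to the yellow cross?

blocked — turn left 96°, forward 4.0 m, then turn left 48°, forward 3.3 m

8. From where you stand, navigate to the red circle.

turn left 70°, forward 3.4 m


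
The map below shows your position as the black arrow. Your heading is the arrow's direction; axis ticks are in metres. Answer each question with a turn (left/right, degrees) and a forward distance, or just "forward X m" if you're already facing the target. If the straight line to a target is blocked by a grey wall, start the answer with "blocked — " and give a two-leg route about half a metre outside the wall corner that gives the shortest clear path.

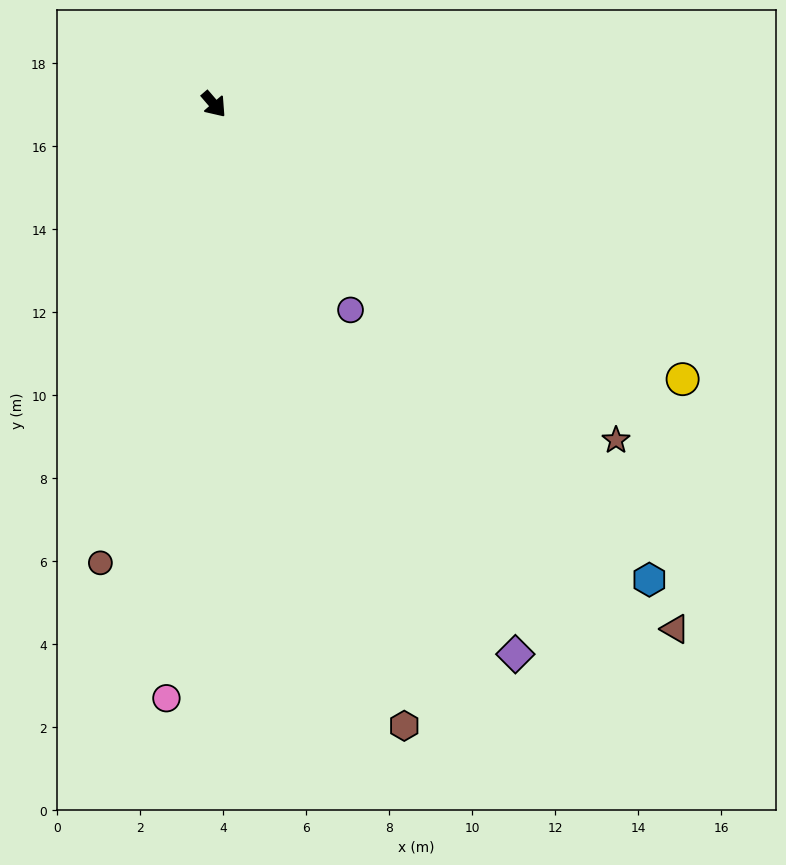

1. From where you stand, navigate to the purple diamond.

turn right 12°, forward 15.1 m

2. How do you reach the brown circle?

turn right 55°, forward 11.4 m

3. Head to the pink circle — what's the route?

turn right 45°, forward 14.4 m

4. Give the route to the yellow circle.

turn left 19°, forward 13.1 m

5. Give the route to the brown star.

turn left 9°, forward 12.6 m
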